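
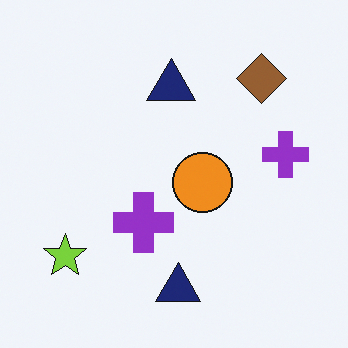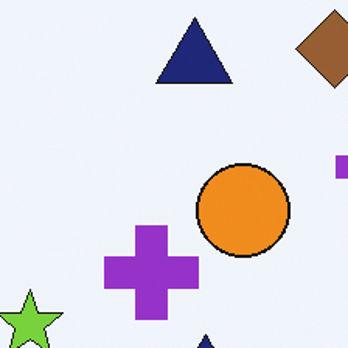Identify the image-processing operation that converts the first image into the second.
Cropped slightly and scaled back up.

The visible shapes are larger and the field of view is narrower; shapes near the original edges may be partly or wholly outside the frame — a crop-and-rescale.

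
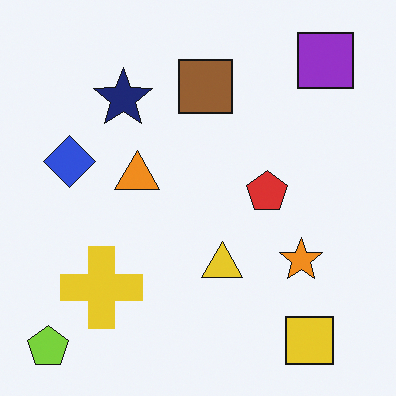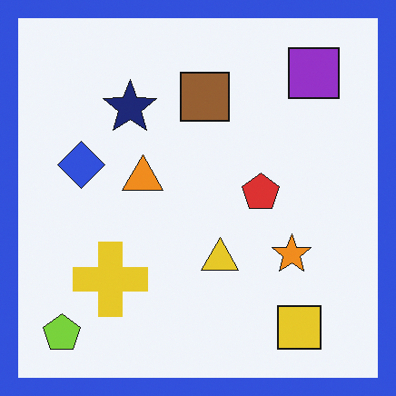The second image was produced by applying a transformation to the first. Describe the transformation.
It was framed with a blue border.

A solid blue frame runs around the edge of the second image, with the content slightly shrunk inside it.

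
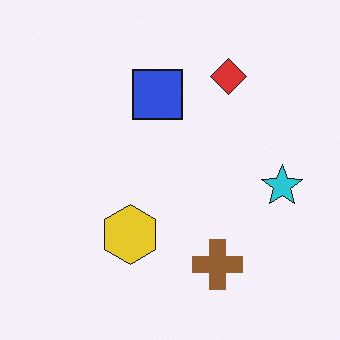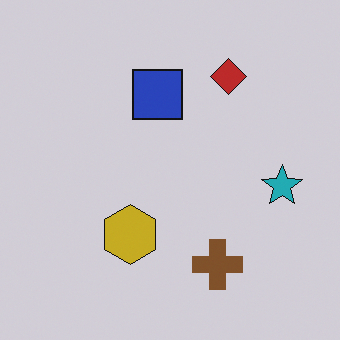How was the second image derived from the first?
This is the original image darkened a little.

Every pixel — background and shapes alike — is uniformly darkened.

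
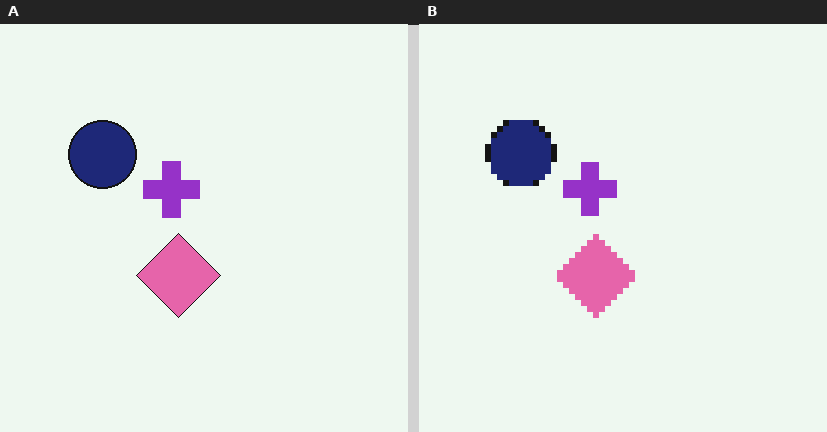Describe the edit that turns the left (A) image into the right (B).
It was moderately pixelated.

Shapes are reduced to large square blocks; fine edges and outlines are lost — a downscale-then-upscale (mosaic) effect.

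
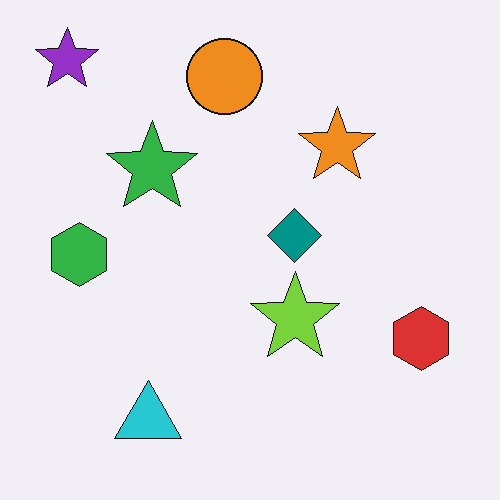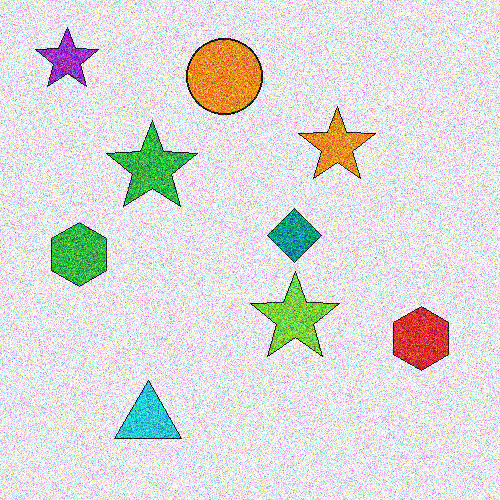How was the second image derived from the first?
The second image is the first degraded with a thick layer of grain.

Random speckle covers the whole image, including the flat background.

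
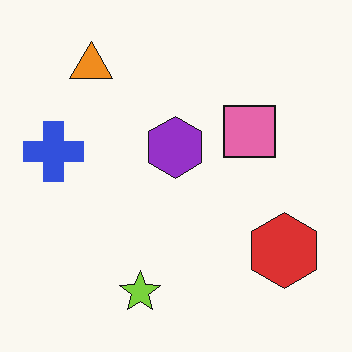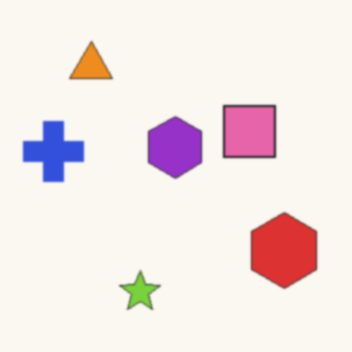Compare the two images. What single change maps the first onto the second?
The second image is the first given a subtle gaussian blur.

Shape edges and outlines are uniformly softened across the whole image.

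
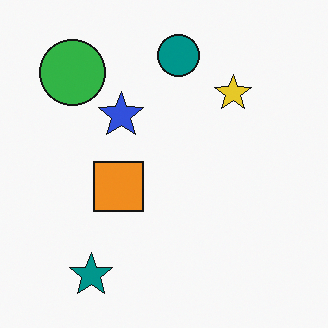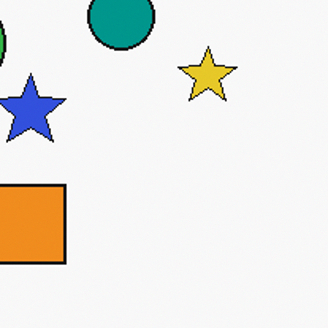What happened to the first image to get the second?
This is the original image cropped to a modestly smaller region and rescaled.

The visible shapes are larger and the field of view is narrower; shapes near the original edges may be partly or wholly outside the frame — a crop-and-rescale.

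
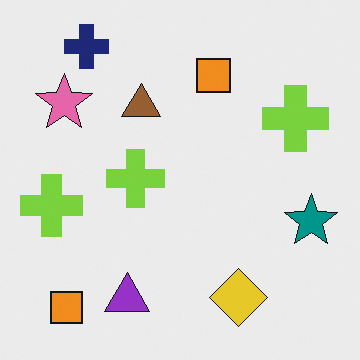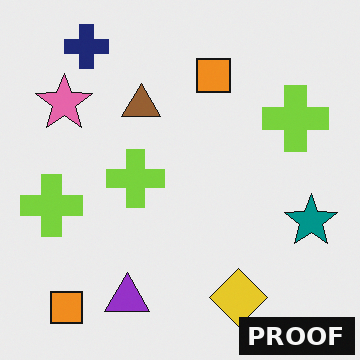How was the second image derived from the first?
The image was watermarked with the text "PROOF" in the lower-right corner.

A dark label reading "PROOF" appears in the lower-right corner.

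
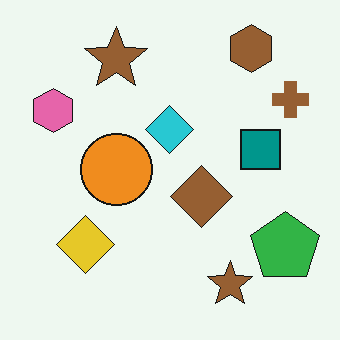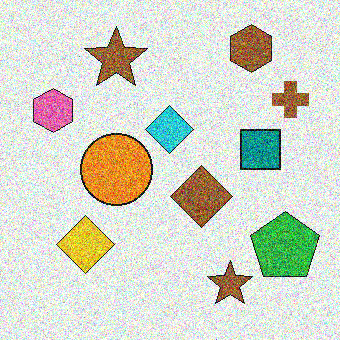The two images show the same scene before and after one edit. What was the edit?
Degraded with a thick layer of grain.

Random speckle covers the whole image, including the flat background.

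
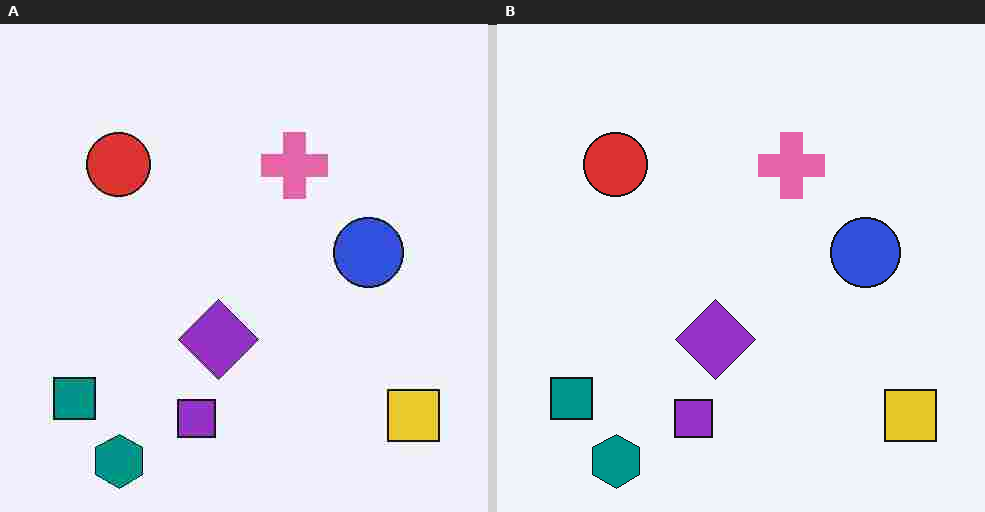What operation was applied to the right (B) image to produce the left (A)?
This is the original image heavily JPEG-compressed with obvious blocking artifacts.

Blocky 8×8 compression artifacts appear around shape edges and the flat background shows ringing — characteristic JPEG degradation.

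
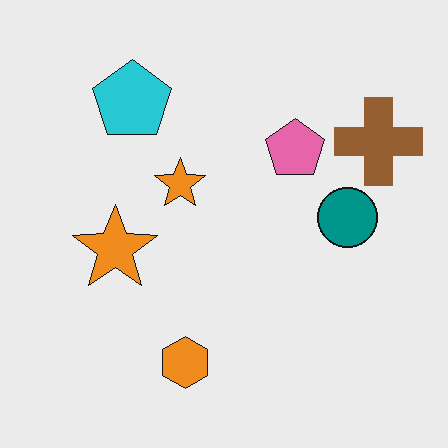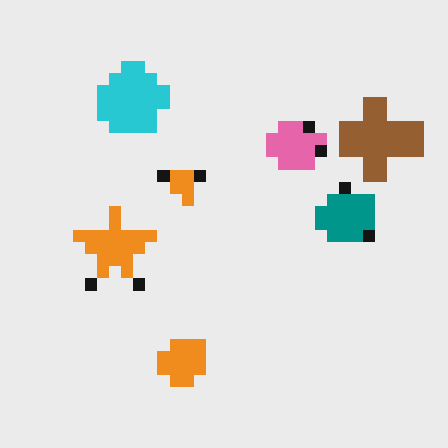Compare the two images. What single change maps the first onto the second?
The transformation is: coarsely pixelated.

Shapes are reduced to large square blocks; fine edges and outlines are lost — a downscale-then-upscale (mosaic) effect.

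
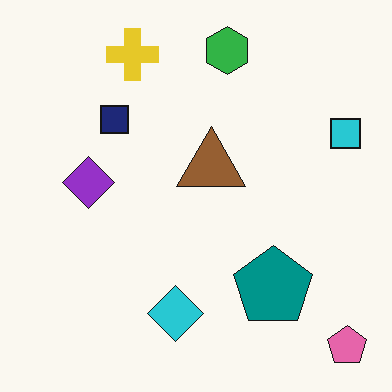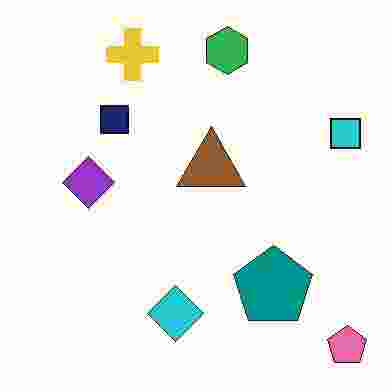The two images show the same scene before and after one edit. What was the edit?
The transformation is: degraded with heavy JPEG compression.

Blocky 8×8 compression artifacts appear around shape edges and the flat background shows ringing — characteristic JPEG degradation.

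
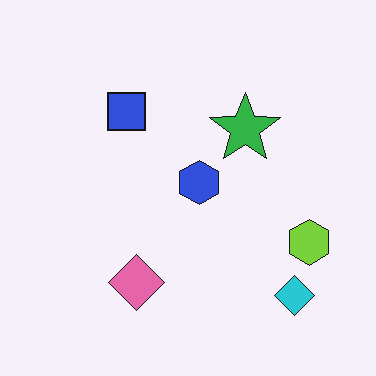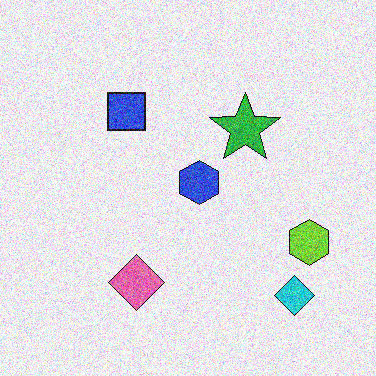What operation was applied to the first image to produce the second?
The second image is the first degraded with a thick layer of grain.

Random speckle covers the whole image, including the flat background.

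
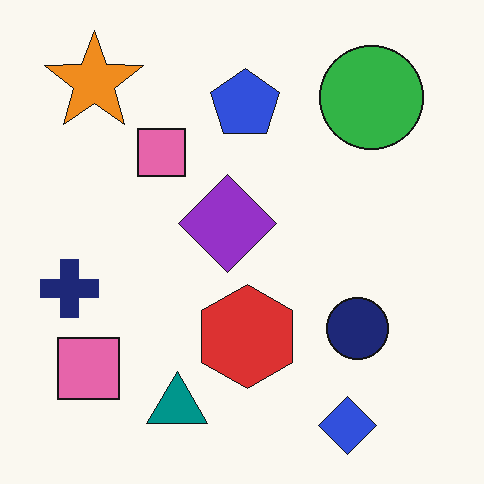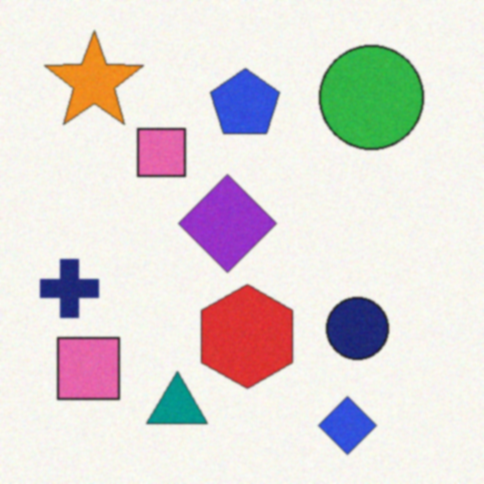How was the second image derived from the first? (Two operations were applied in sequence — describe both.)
The image was degraded with light additive noise, then given a subtle gaussian blur.

Random speckle covers the whole image, including the flat background. Shape edges and outlines are uniformly softened across the whole image.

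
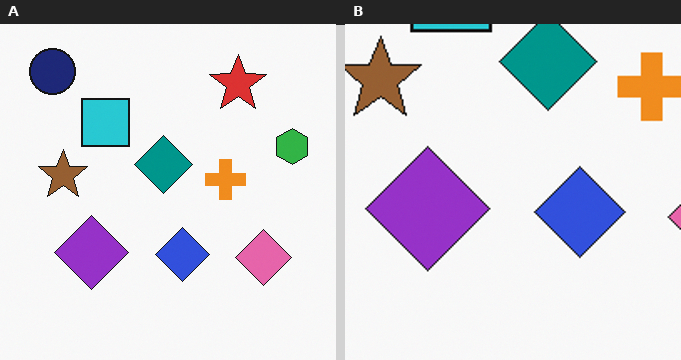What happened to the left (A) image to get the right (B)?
The transformation is: cropped tightly and scaled back up.

The visible shapes are larger and the field of view is narrower; shapes near the original edges may be partly or wholly outside the frame — a crop-and-rescale.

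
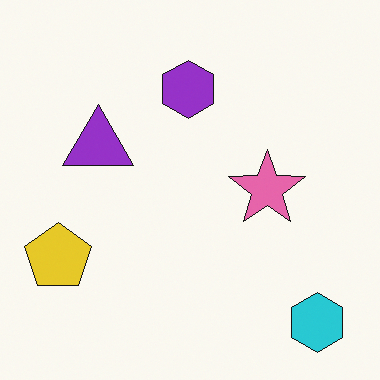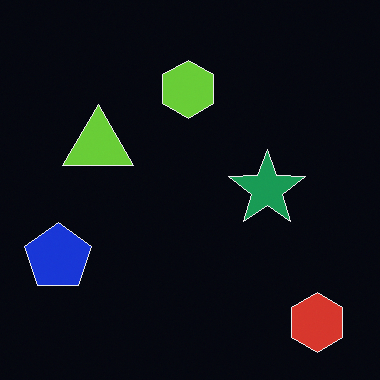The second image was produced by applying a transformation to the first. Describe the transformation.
The second image is the first color-inverted (negative).

The light background has become dark and every shape's color is its complement — a photographic negative.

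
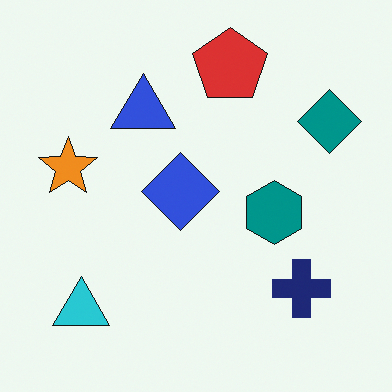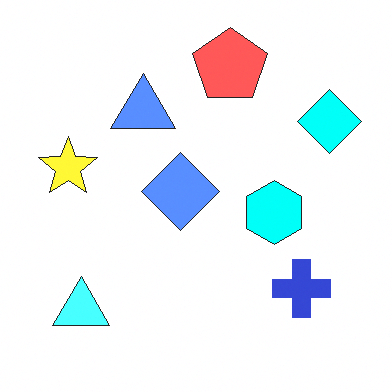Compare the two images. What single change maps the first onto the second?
The second image is the first substantially brightened.

Every pixel — background and shapes alike — is uniformly brightened.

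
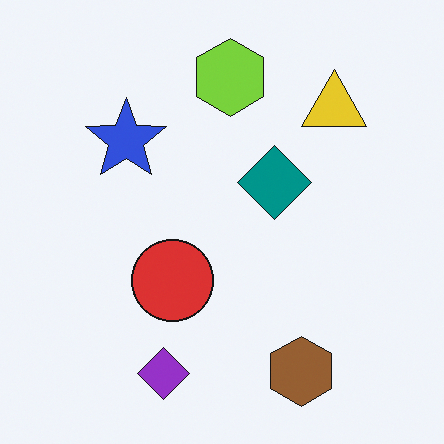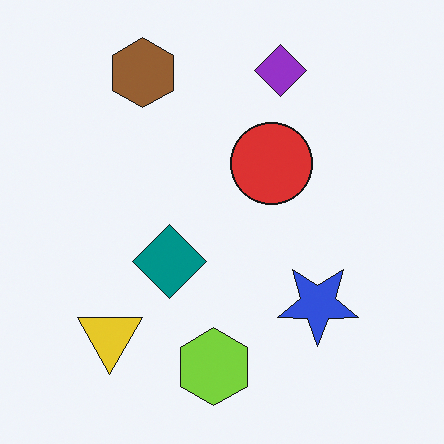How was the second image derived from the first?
This is the original image rotated 180°.

The brown hexagon sits in the bottom-right of the first image and the top-left of the second — consistent with a whole-image 180° rotation.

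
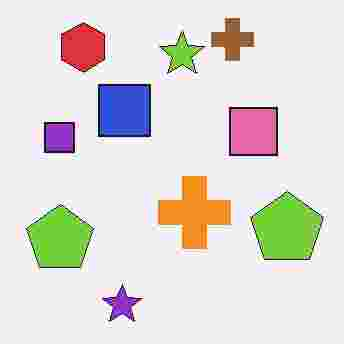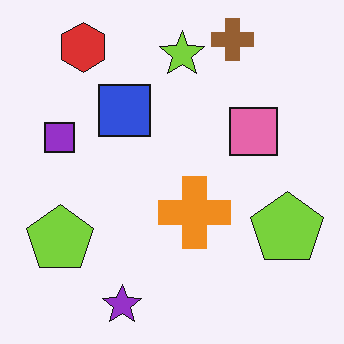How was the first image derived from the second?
This is the original image heavily JPEG-compressed with obvious blocking artifacts.

Blocky 8×8 compression artifacts appear around shape edges and the flat background shows ringing — characteristic JPEG degradation.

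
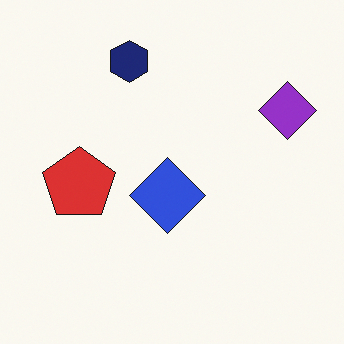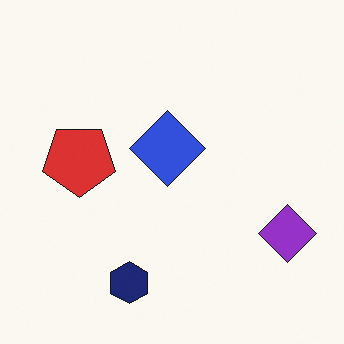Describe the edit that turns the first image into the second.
Flipped vertically (top ↔ bottom).

The navy hexagon is in the top of the first image and the bottom of the second — shapes on opposite sides of the horizontal midline have swapped in a mirror flip.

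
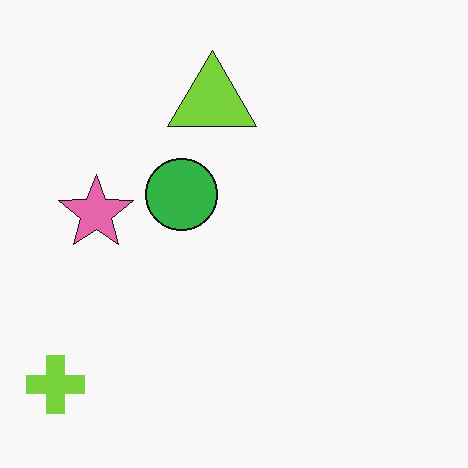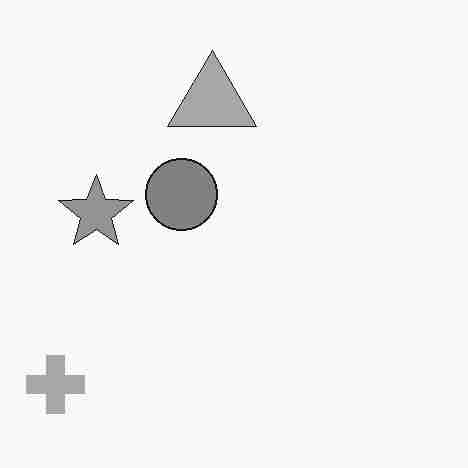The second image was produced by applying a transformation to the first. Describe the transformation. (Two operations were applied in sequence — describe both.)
This is the original image converted to grayscale, then degraded with heavy JPEG compression.

All color is removed — every shape is now a shade of grey. Blocky 8×8 compression artifacts appear around shape edges and the flat background shows ringing — characteristic JPEG degradation.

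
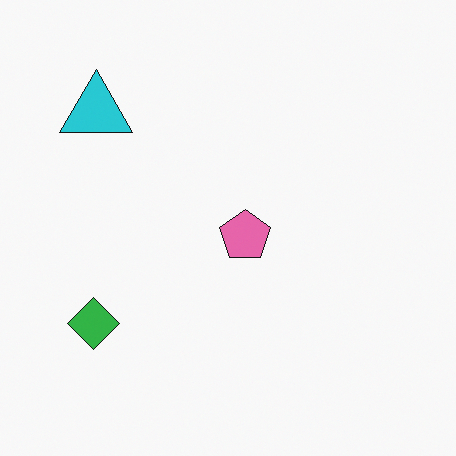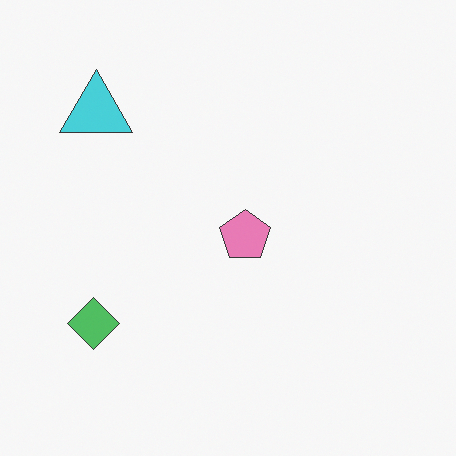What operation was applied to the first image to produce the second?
Given slightly reduced contrast.

Tones are pushed toward mid-grey across the whole image — a global contrast change.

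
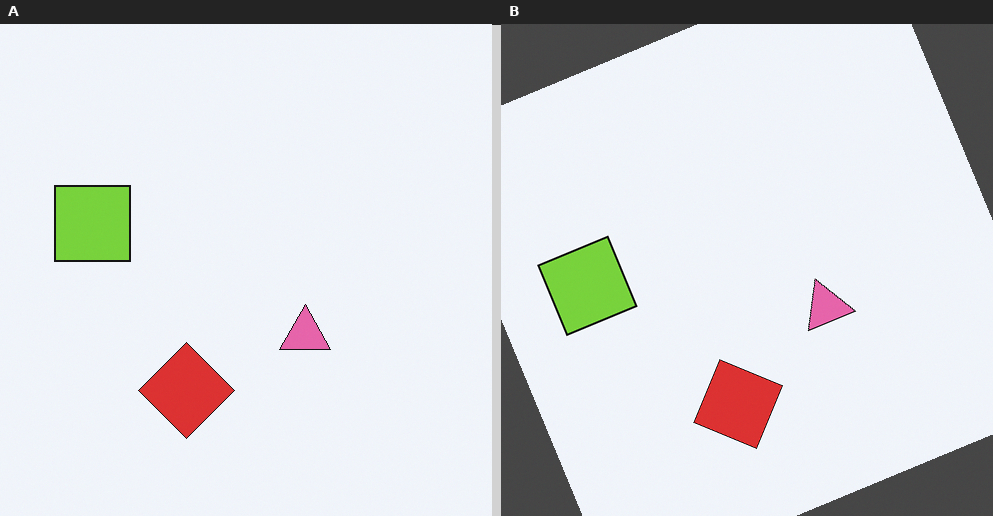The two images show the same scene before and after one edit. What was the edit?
It was rotated counter-clockwise by a clearly visible amount.

Every shape is tilted by the same angle and the image corners show triangular fill wedges — a whole-image rotation by a non-right angle.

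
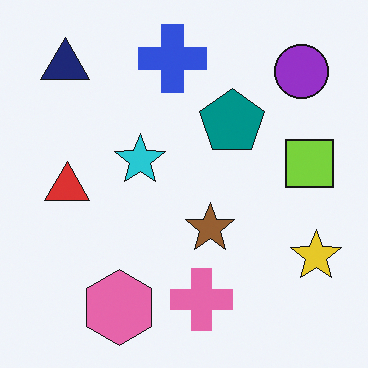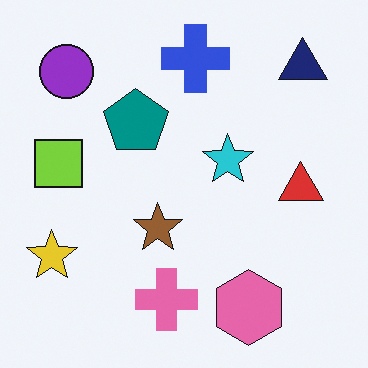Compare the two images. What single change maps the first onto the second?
It was flipped horizontally (left ↔ right).

The yellow star is in the bottom-right of the first image and the bottom-left of the second — shapes on opposite sides of the vertical midline have swapped in a mirror flip.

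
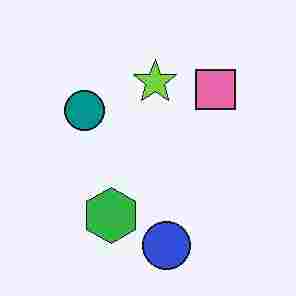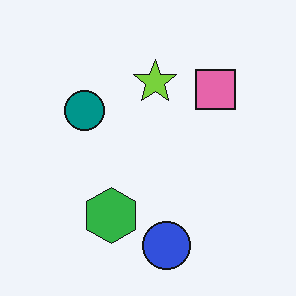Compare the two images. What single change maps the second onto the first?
Heavily JPEG-compressed with obvious blocking artifacts.

Blocky 8×8 compression artifacts appear around shape edges and the flat background shows ringing — characteristic JPEG degradation.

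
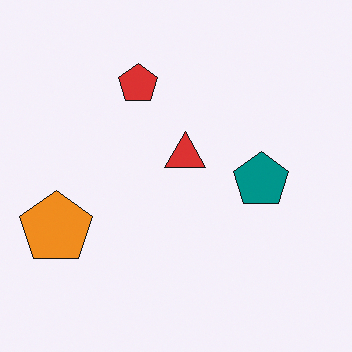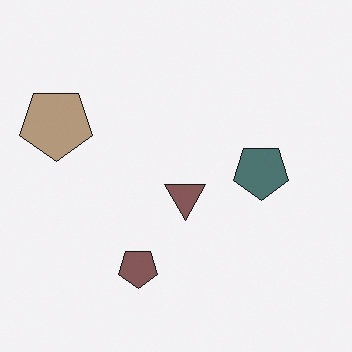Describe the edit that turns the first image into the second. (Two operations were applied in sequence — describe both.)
The second image is the first heavily desaturated, then flipped vertically (top ↔ bottom).

All colors are more muted and greyish — a global saturation change. The red pentagon is in the top of the first image and the bottom of the second — shapes on opposite sides of the horizontal midline have swapped in a mirror flip.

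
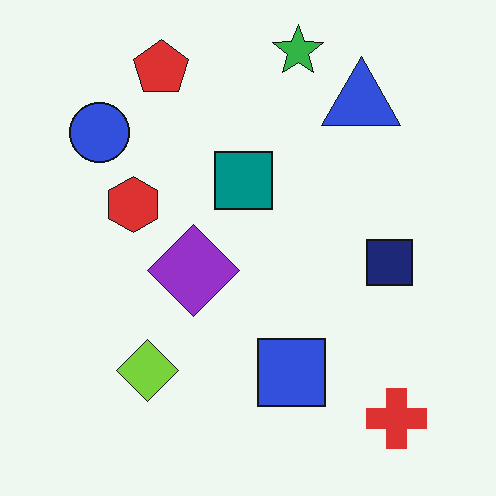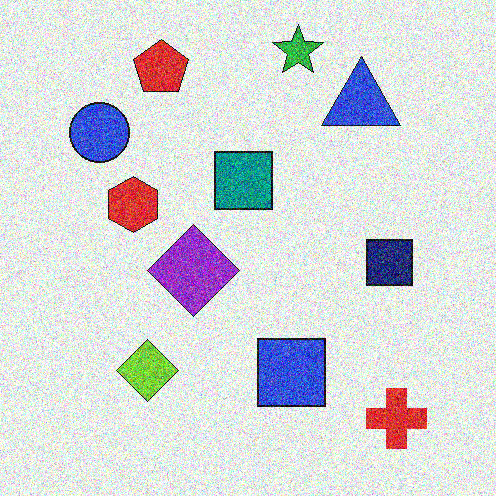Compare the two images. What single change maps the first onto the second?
The image was degraded with a thick layer of grain.

Random speckle covers the whole image, including the flat background.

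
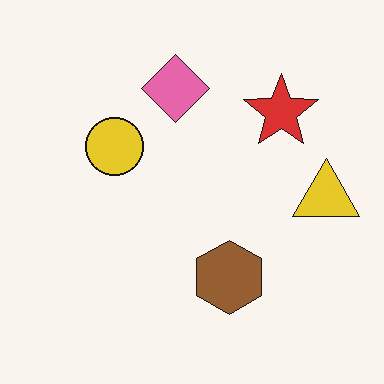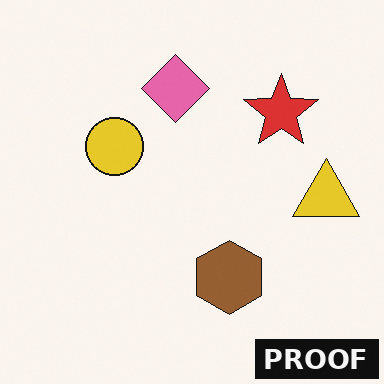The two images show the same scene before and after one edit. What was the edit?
It was watermarked with the text "PROOF" in the lower-right corner.

A dark label reading "PROOF" appears in the lower-right corner.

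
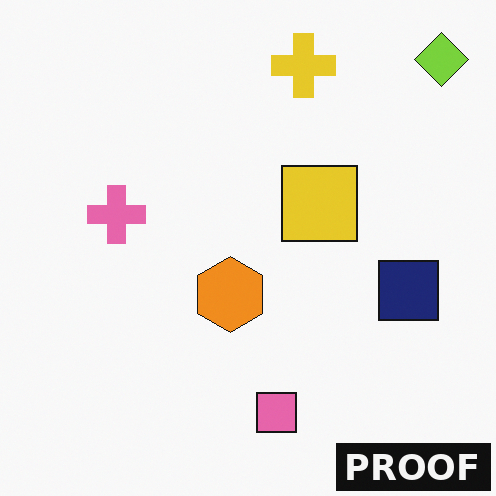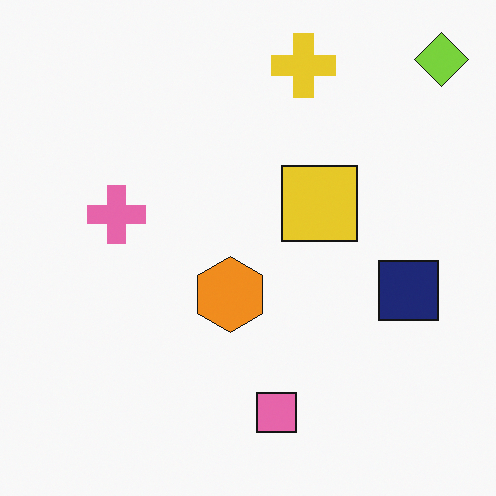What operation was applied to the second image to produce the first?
Watermarked with the text "PROOF" in the lower-right corner.

A dark label reading "PROOF" appears in the lower-right corner.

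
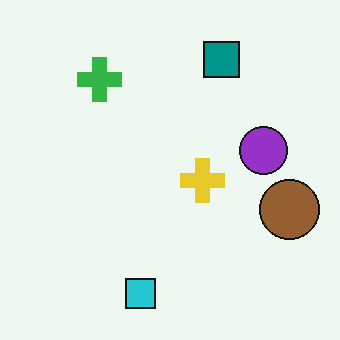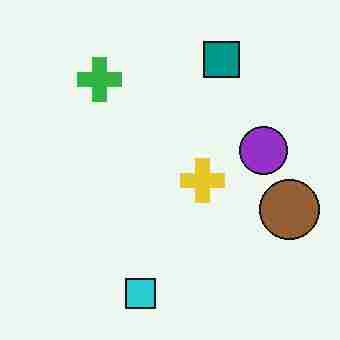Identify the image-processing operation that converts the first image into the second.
It was heavily JPEG-compressed with obvious blocking artifacts.

Blocky 8×8 compression artifacts appear around shape edges and the flat background shows ringing — characteristic JPEG degradation.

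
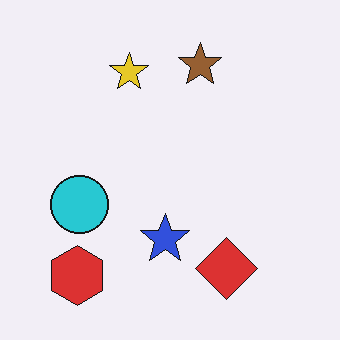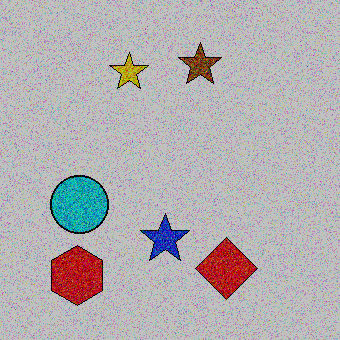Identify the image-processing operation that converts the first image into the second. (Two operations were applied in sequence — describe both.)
The second image is the first degraded with a thick layer of grain, then heavily posterized to just a handful of flat colors.

Random speckle covers the whole image, including the flat background. Each flat color has snapped to a coarser quantized level — most visibly, the near-white background has dropped to a flat grey.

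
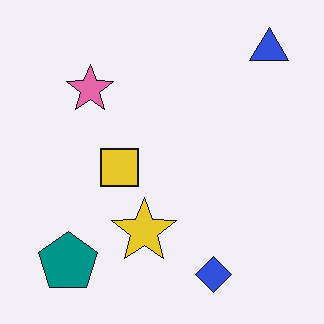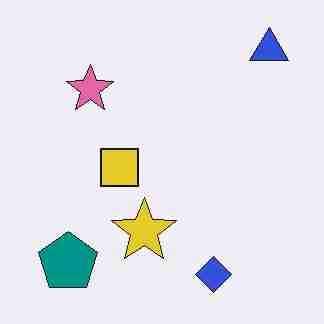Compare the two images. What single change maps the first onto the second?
Degraded with heavy JPEG compression.

Blocky 8×8 compression artifacts appear around shape edges and the flat background shows ringing — characteristic JPEG degradation.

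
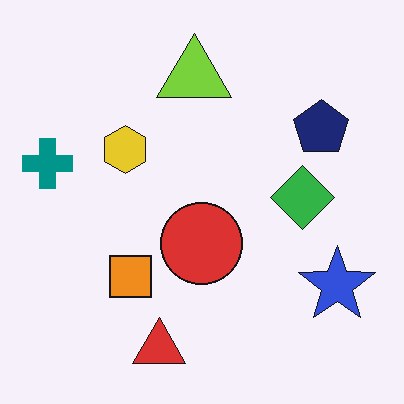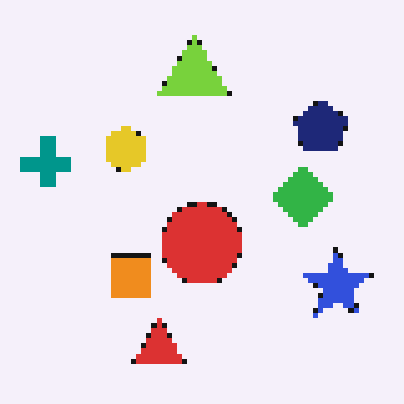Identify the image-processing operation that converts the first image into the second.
The second image is the first lightly pixelated (a mild mosaic effect).

Shapes are reduced to large square blocks; fine edges and outlines are lost — a downscale-then-upscale (mosaic) effect.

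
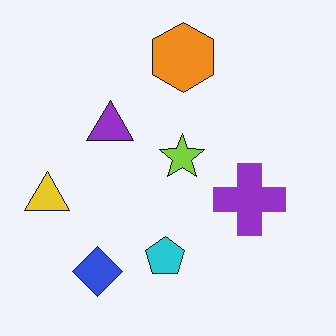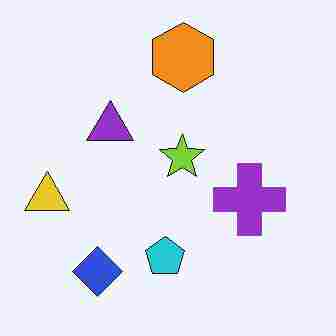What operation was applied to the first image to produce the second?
The second image is the first heavily JPEG-compressed with obvious blocking artifacts.

Blocky 8×8 compression artifacts appear around shape edges and the flat background shows ringing — characteristic JPEG degradation.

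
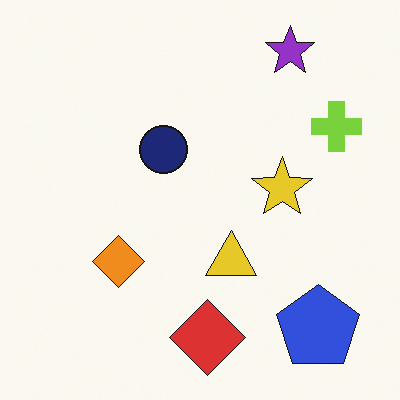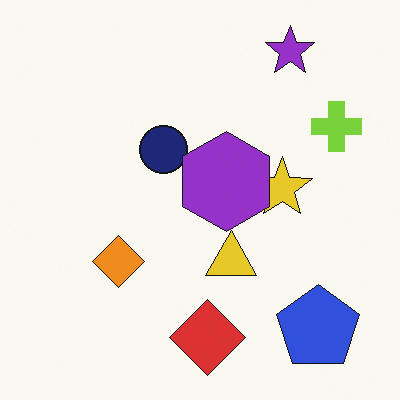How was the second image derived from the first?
The transformation is: overlaid with an additional purple hexagon.

A purple hexagon appears in the second image that is absent from the first.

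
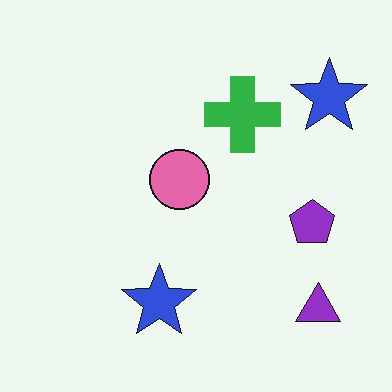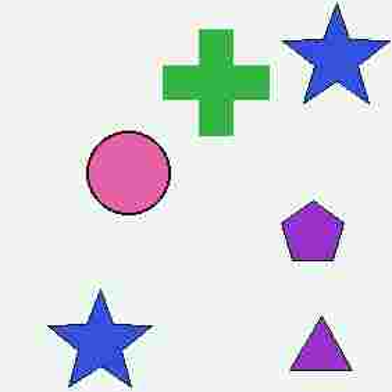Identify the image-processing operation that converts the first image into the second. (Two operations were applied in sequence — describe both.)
It was heavily JPEG-compressed with obvious blocking artifacts, then cropped to a modestly smaller region and rescaled.

Blocky 8×8 compression artifacts appear around shape edges and the flat background shows ringing — characteristic JPEG degradation. The visible shapes are larger and the field of view is narrower; shapes near the original edges may be partly or wholly outside the frame — a crop-and-rescale.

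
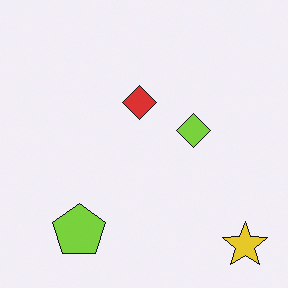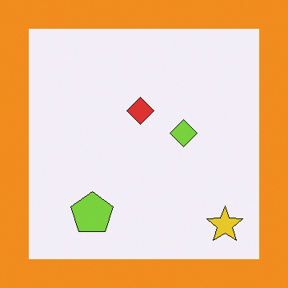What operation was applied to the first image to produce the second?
It was framed with a orange border.

A solid orange frame runs around the edge of the second image, with the content slightly shrunk inside it.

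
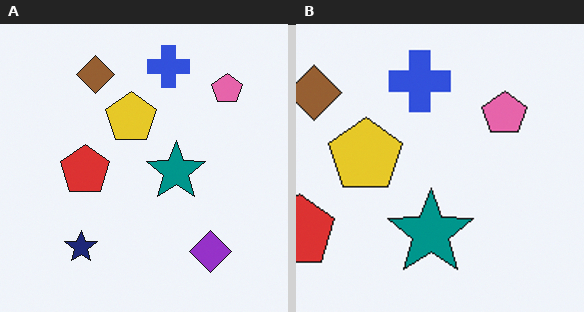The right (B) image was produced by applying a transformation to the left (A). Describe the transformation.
Cropped slightly and scaled back up.

The visible shapes are larger and the field of view is narrower; shapes near the original edges may be partly or wholly outside the frame — a crop-and-rescale.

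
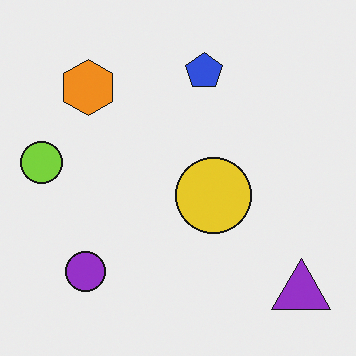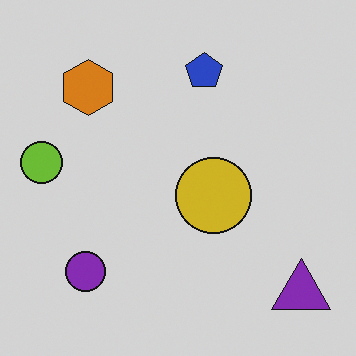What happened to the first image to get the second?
The second image is the first darkened a little.

Every pixel — background and shapes alike — is uniformly darkened.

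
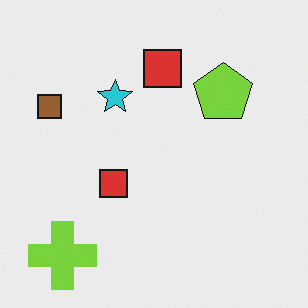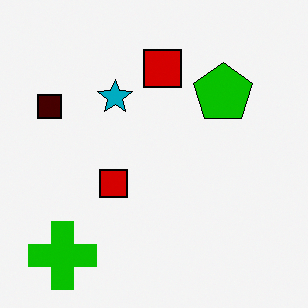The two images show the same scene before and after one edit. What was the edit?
It was given much higher contrast.

Tones are pushed away from mid-grey across the whole image — a global contrast change.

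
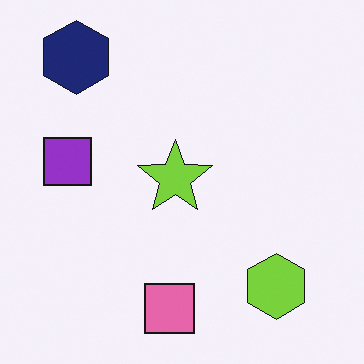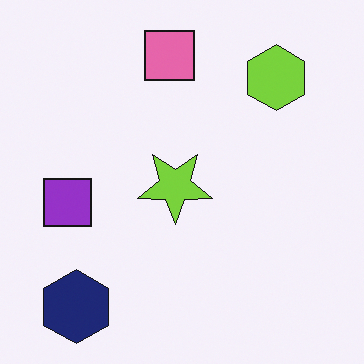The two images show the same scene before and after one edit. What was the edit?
The image was flipped vertically (top ↔ bottom).

The pink square is in the bottom of the first image and the top of the second — shapes on opposite sides of the horizontal midline have swapped in a mirror flip.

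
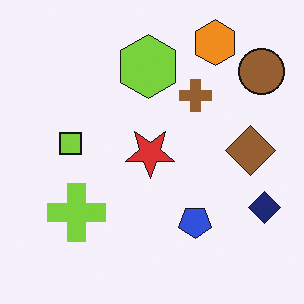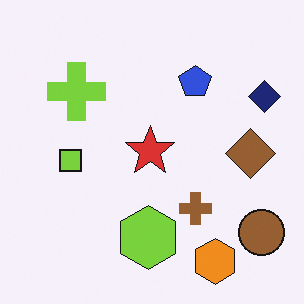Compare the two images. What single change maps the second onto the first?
It was flipped vertically (top ↔ bottom).

The orange hexagon is in the bottom-right of the second image and the top-right of the first — shapes on opposite sides of the horizontal midline have swapped in a mirror flip.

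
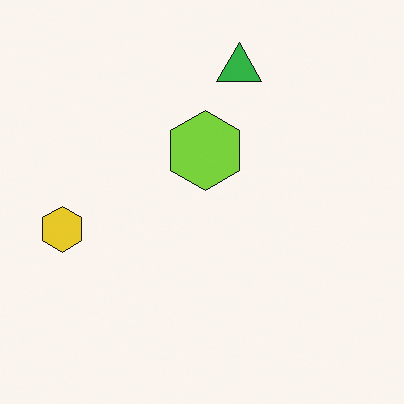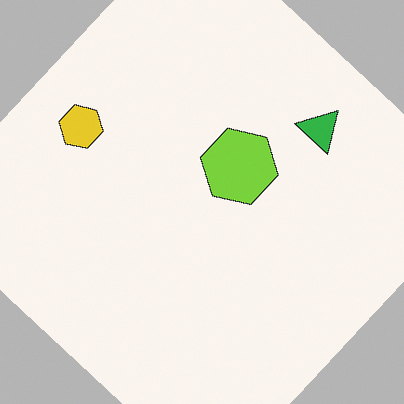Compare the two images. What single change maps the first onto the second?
The transformation is: rotated clockwise by a large amount — several tens of degrees.

Every shape is tilted by the same angle and the image corners show triangular fill wedges — a whole-image rotation by a non-right angle.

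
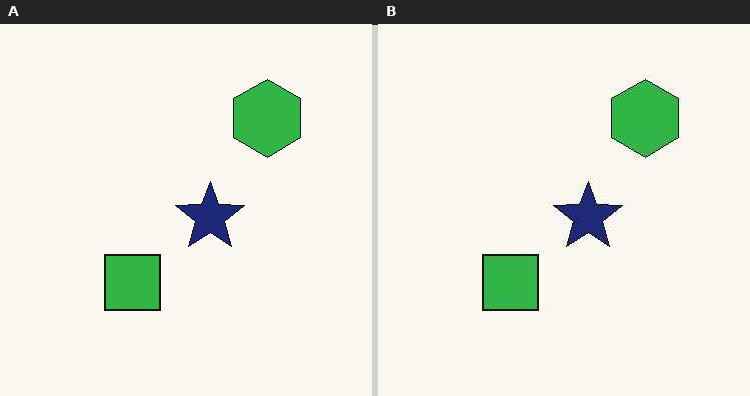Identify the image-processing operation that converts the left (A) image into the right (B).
The transformation is: JPEG-compressed with visible artifacts.

Blocky 8×8 compression artifacts appear around shape edges and the flat background shows ringing — characteristic JPEG degradation.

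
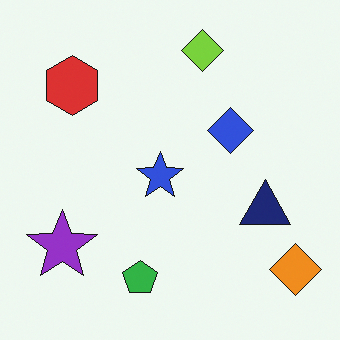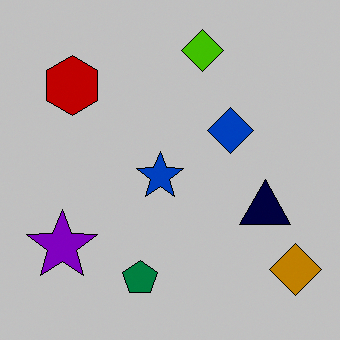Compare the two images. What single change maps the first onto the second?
The image was aggressively posterized.

Each flat color has snapped to a coarser quantized level — most visibly, the near-white background has dropped to a flat grey.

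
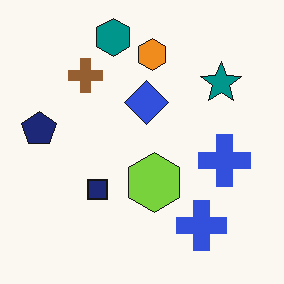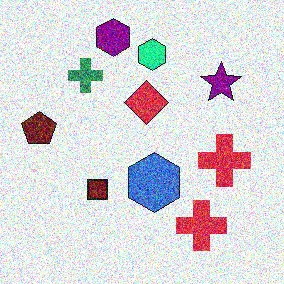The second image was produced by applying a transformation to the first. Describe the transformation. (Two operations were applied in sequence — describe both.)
The transformation is: degraded with heavy additive noise, then hue-shifted by a moderate amount.

Random speckle covers the whole image, including the flat background. Every shape's color has rotated by the same amount around the hue wheel — a uniform hue shift.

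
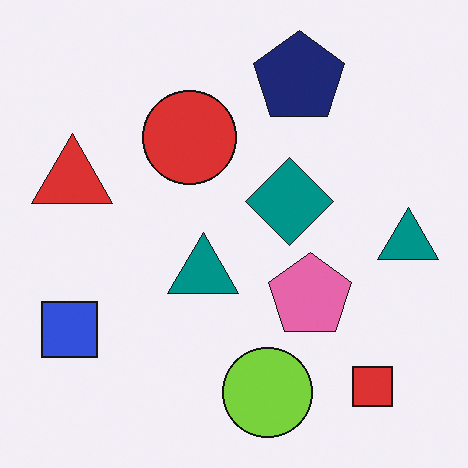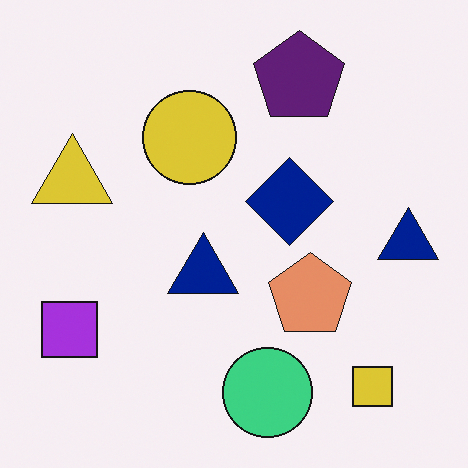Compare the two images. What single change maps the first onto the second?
The second image is the first hue-shifted by a small amount.

Every shape's color has rotated by the same amount around the hue wheel — a uniform hue shift.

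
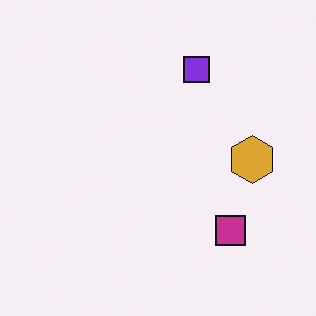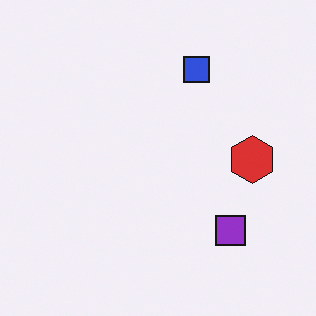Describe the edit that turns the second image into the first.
The first image is the second hue-shifted by a small amount.

Every shape's color has rotated by the same amount around the hue wheel — a uniform hue shift.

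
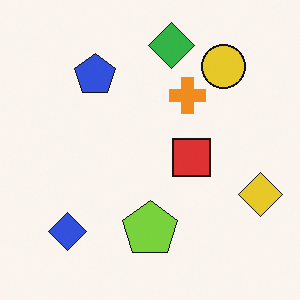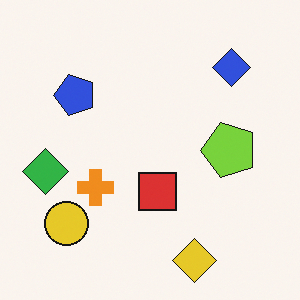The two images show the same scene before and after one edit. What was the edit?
The second image is the first transposed (reflected across the top-left ↔ bottom-right diagonal).

Shapes have swapped their row and column positions — what was in the top-right is now in the bottom-left — a diagonal reflection.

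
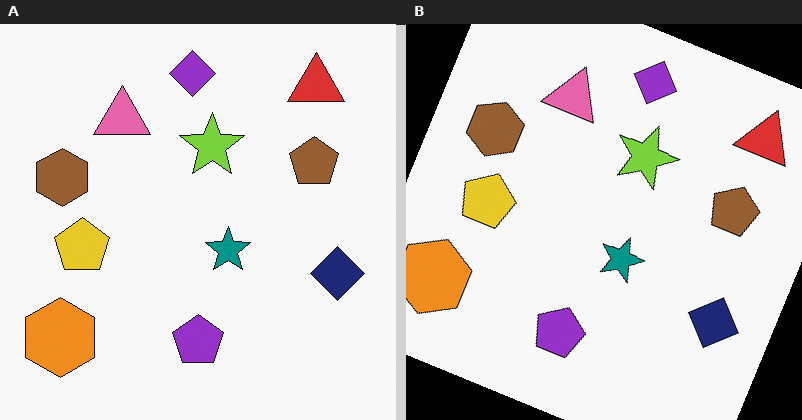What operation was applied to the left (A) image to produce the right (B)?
The image was rotated clockwise by a moderate amount.

Every shape is tilted by the same angle and the image corners show triangular fill wedges — a whole-image rotation by a non-right angle.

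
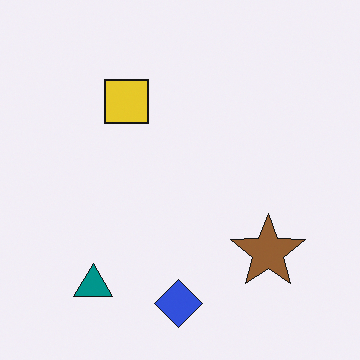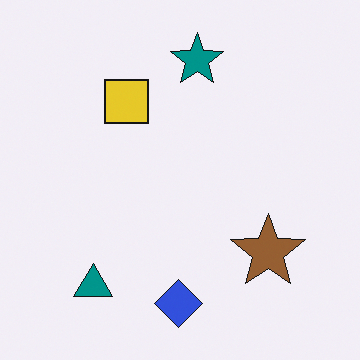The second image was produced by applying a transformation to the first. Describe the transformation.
The image was overlaid with an additional teal star.

A teal star appears in the second image that is absent from the first.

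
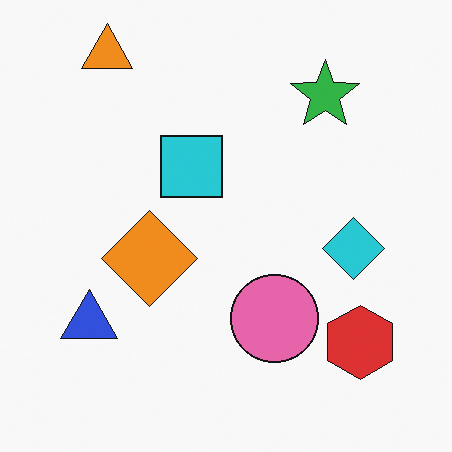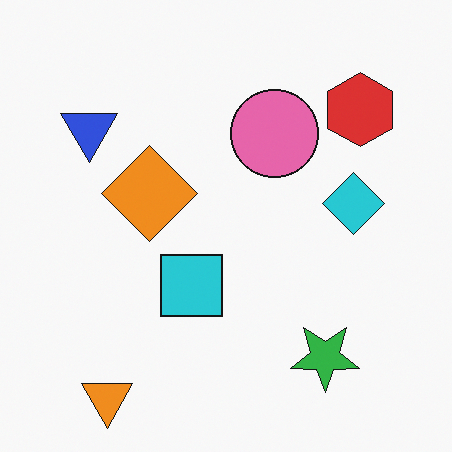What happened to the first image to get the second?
The second image is the first flipped vertically (top ↔ bottom).

The orange triangle is in the top-left of the first image and the bottom-left of the second — shapes on opposite sides of the horizontal midline have swapped in a mirror flip.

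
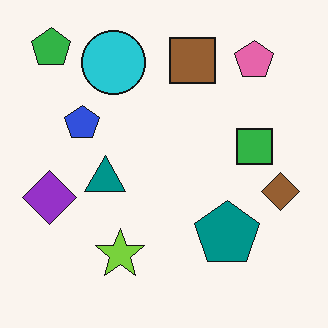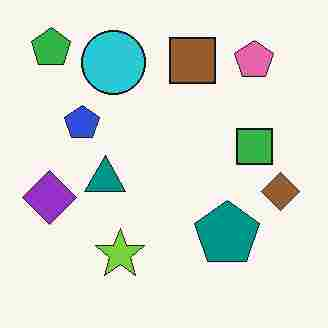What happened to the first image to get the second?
Heavily JPEG-compressed with obvious blocking artifacts.

Blocky 8×8 compression artifacts appear around shape edges and the flat background shows ringing — characteristic JPEG degradation.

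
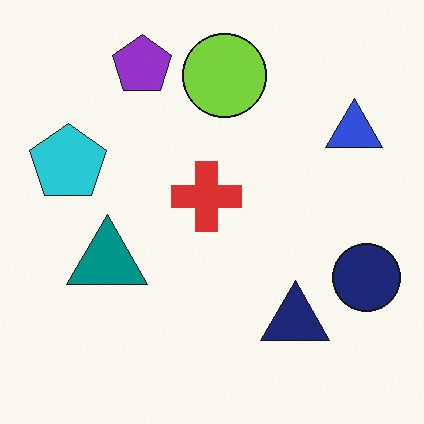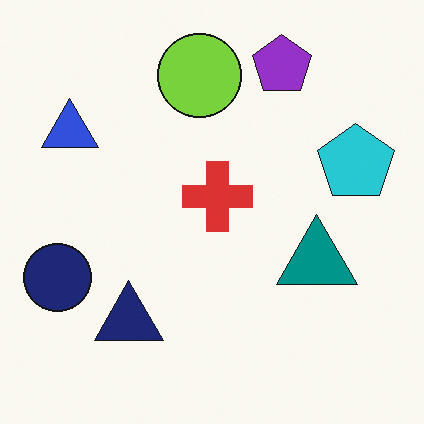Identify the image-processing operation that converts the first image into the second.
Flipped horizontally (left ↔ right).

The navy circle is in the right of the first image and the left of the second — shapes on opposite sides of the vertical midline have swapped in a mirror flip.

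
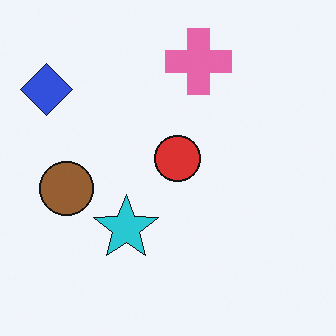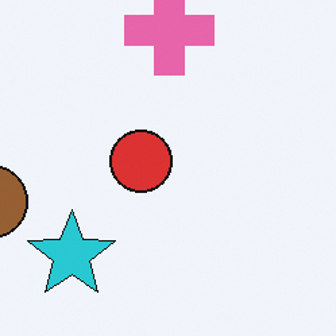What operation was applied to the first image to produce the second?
The image was cropped to a modestly smaller region and rescaled.

The visible shapes are larger and the field of view is narrower; shapes near the original edges may be partly or wholly outside the frame — a crop-and-rescale.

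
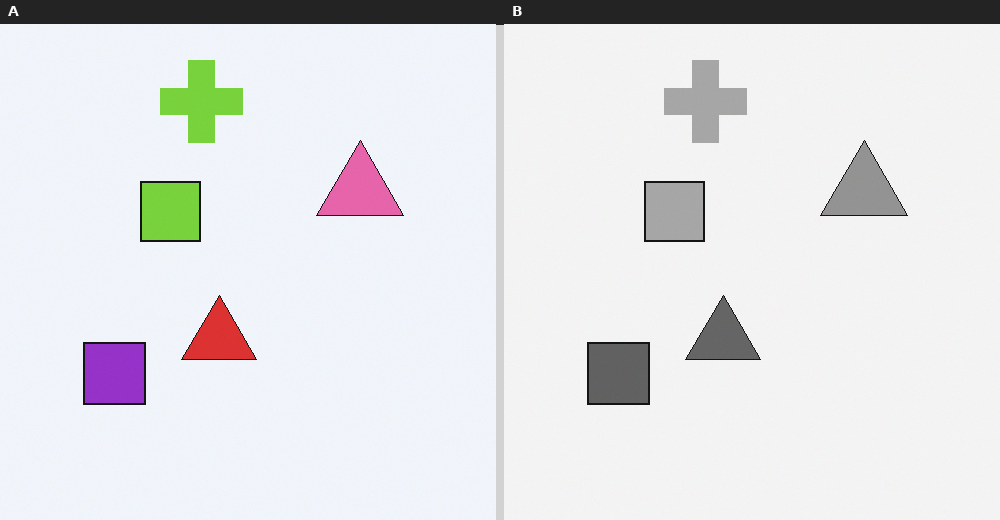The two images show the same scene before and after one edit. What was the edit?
It was converted to grayscale.

All color is removed — every shape is now a shade of grey.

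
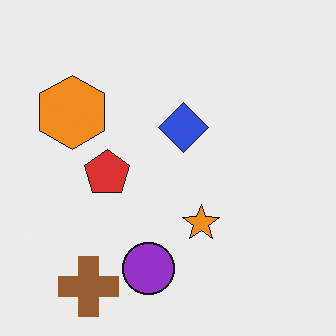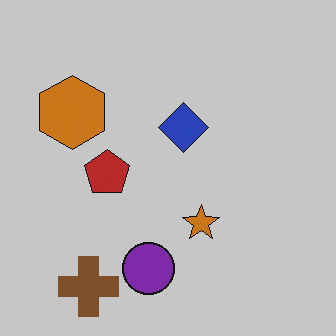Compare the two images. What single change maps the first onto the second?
The second image is the first darkened a little.

Every pixel — background and shapes alike — is uniformly darkened.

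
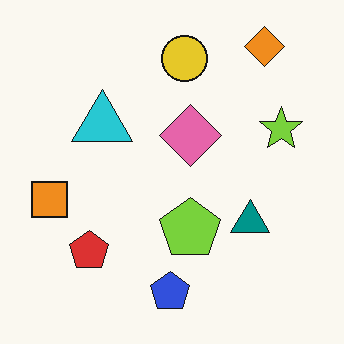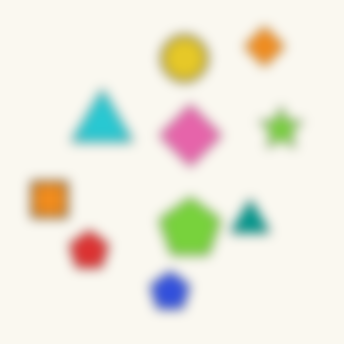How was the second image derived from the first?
The transformation is: heavily blurred.

Shape edges and outlines are uniformly softened across the whole image.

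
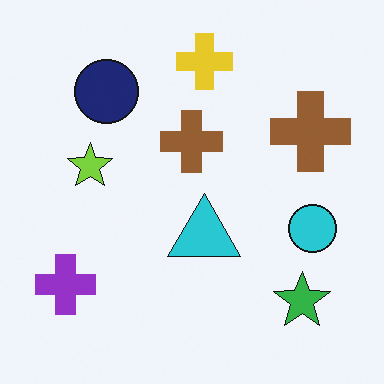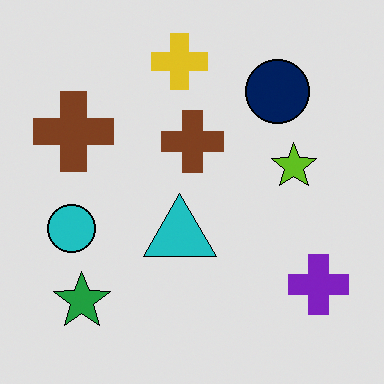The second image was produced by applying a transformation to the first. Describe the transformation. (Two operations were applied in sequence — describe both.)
This is the original image flipped horizontally (left ↔ right), then moderately posterized.

The purple cross is in the bottom-left of the first image and the bottom-right of the second — shapes on opposite sides of the vertical midline have swapped in a mirror flip. Each flat color has snapped to a coarser quantized level — most visibly, the near-white background has dropped to a flat grey.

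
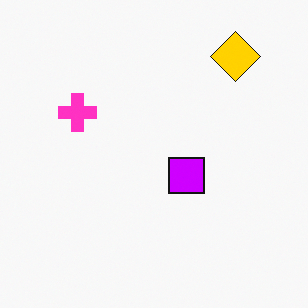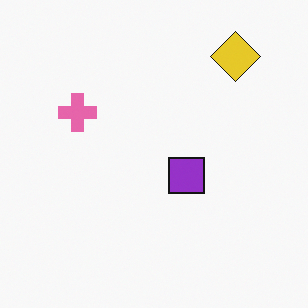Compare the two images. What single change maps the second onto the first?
It was made much more vivid (saturation change).

All colors are more vivid — a global saturation change.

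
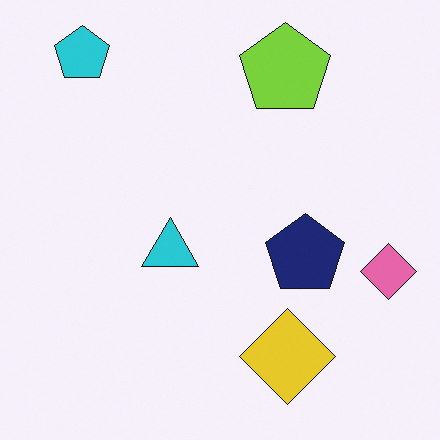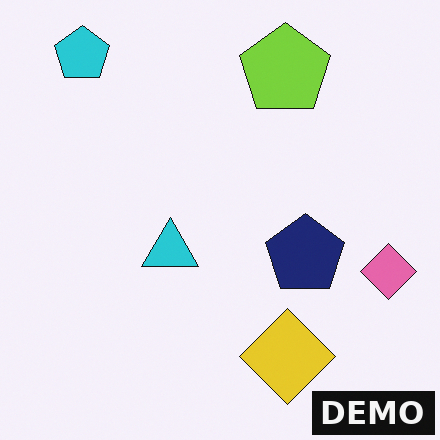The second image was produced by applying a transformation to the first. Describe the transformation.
The image was watermarked with the text "DEMO" in the lower-right corner.

A dark label reading "DEMO" appears in the lower-right corner.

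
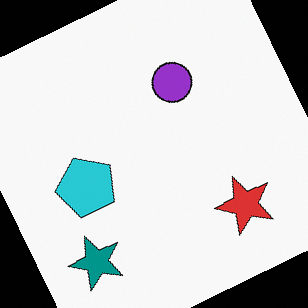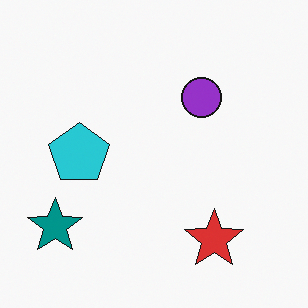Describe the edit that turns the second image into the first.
Rotated counter-clockwise by a clearly visible amount.

Every shape is tilted by the same angle and the image corners show triangular fill wedges — a whole-image rotation by a non-right angle.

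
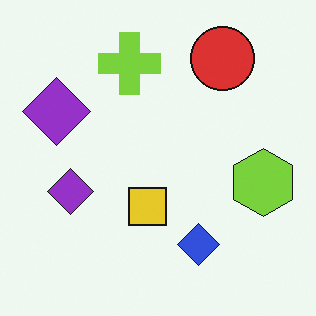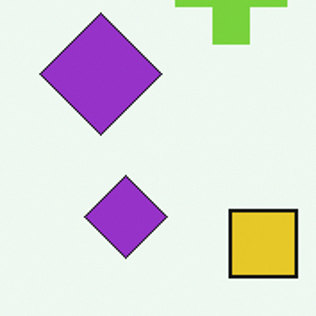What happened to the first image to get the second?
The image was cropped to a noticeably smaller region and rescaled.

The visible shapes are larger and the field of view is narrower; shapes near the original edges may be partly or wholly outside the frame — a crop-and-rescale.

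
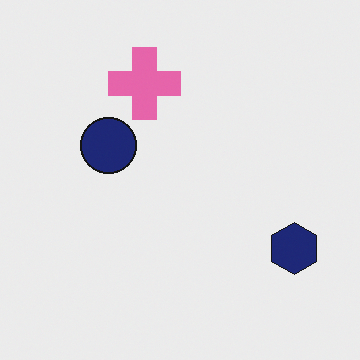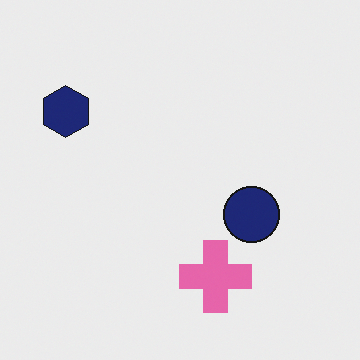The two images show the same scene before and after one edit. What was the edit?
Rotated 180°.

The navy hexagon sits in the bottom-right of the first image and the top-left of the second — consistent with a whole-image 180° rotation.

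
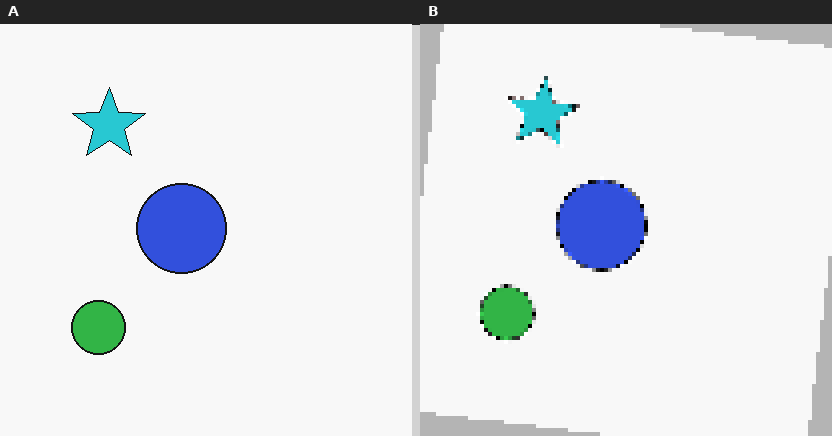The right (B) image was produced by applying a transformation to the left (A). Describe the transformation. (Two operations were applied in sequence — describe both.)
The image was rotated clockwise by a small amount, then mildly pixelated.

Every shape is tilted by the same angle and the image corners show triangular fill wedges — a whole-image rotation by a non-right angle. Shapes are reduced to large square blocks; fine edges and outlines are lost — a downscale-then-upscale (mosaic) effect.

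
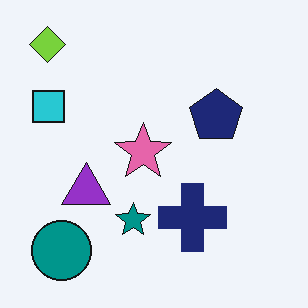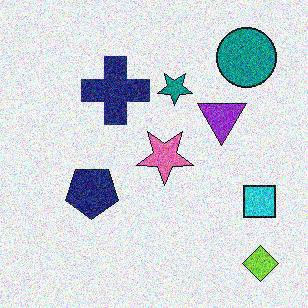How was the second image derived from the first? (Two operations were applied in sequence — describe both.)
The transformation is: rotated 180°, then degraded with heavy additive noise.

The lime diamond sits in the top-left of the first image and the bottom-right of the second — consistent with a whole-image 180° rotation. Random speckle covers the whole image, including the flat background.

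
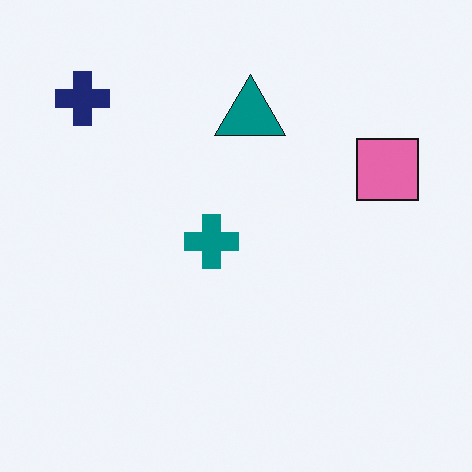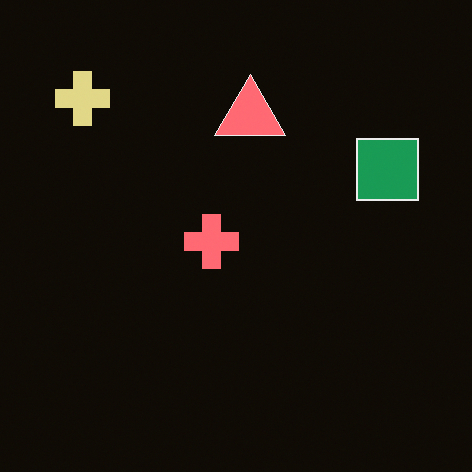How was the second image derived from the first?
The transformation is: color-inverted (negative).

The light background has become dark and every shape's color is its complement — a photographic negative.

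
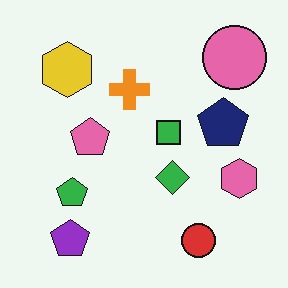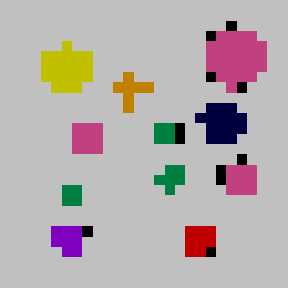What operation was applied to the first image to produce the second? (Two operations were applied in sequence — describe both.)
Heavily posterized to just a handful of flat colors, then coarsely pixelated.

Each flat color has snapped to a coarser quantized level — most visibly, the near-white background has dropped to a flat grey. Shapes are reduced to large square blocks; fine edges and outlines are lost — a downscale-then-upscale (mosaic) effect.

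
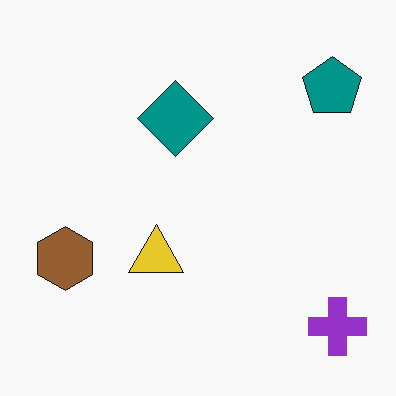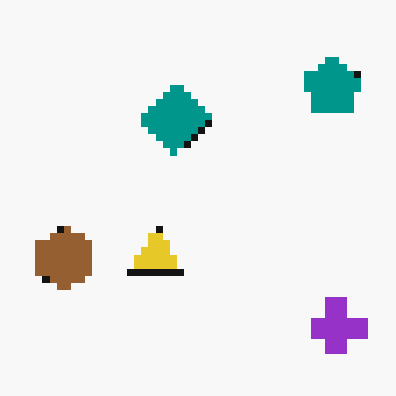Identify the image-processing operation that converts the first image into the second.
This is the original image moderately pixelated.

Shapes are reduced to large square blocks; fine edges and outlines are lost — a downscale-then-upscale (mosaic) effect.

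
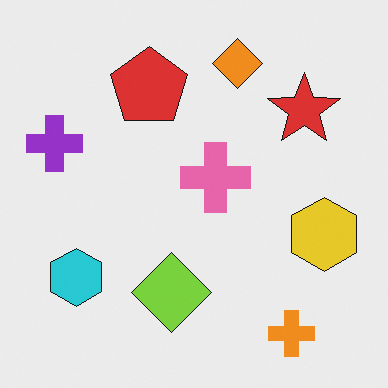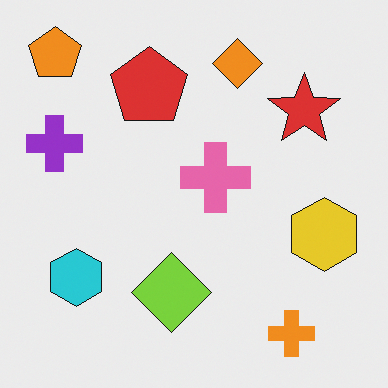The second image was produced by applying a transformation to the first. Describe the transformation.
This is the original image overlaid with an additional orange pentagon.

An orange pentagon appears in the second image that is absent from the first.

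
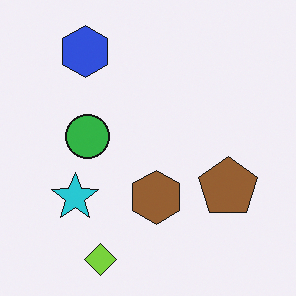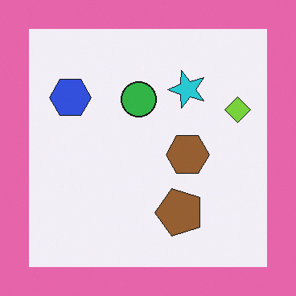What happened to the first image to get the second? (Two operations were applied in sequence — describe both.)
The transformation is: transposed (reflected across the top-left ↔ bottom-right diagonal), then framed with a pink border.

Shapes have swapped their row and column positions — what was in the top-right is now in the bottom-left — a diagonal reflection. A solid pink frame runs around the edge of the second image, with the content slightly shrunk inside it.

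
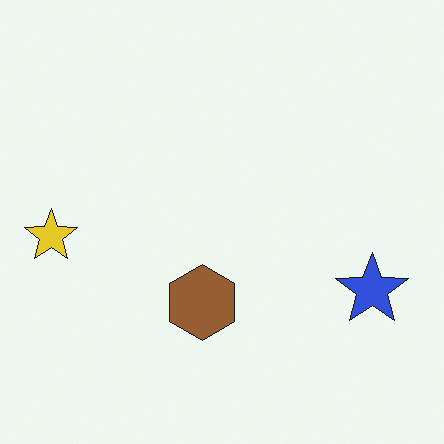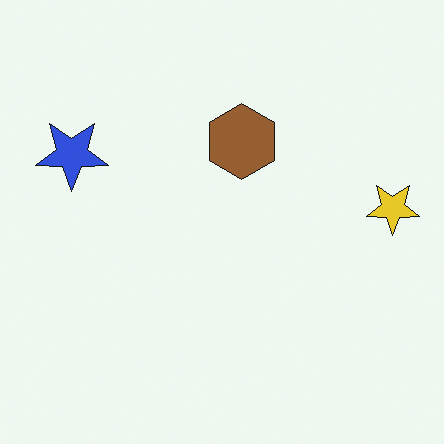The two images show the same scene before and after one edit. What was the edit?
The transformation is: rotated 180°.

The yellow star sits in the left of the first image and the right of the second — consistent with a whole-image 180° rotation.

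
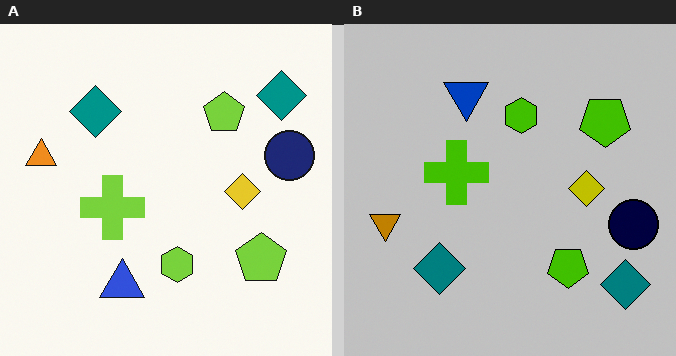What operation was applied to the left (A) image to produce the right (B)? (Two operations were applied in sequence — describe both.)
Aggressively posterized, then flipped vertically (top ↔ bottom).

Each flat color has snapped to a coarser quantized level — most visibly, the near-white background has dropped to a flat grey. The blue triangle is in the bottom of the left (A) image and the top of the right (B) — shapes on opposite sides of the horizontal midline have swapped in a mirror flip.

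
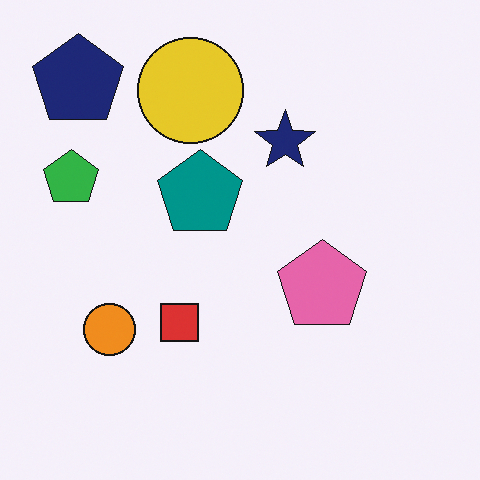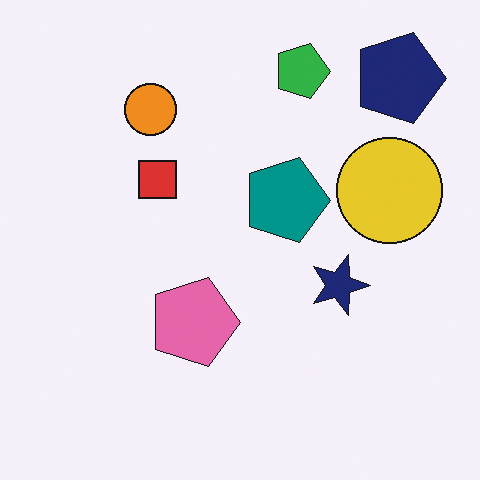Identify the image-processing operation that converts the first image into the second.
This is the original image rotated 90° clockwise.

The navy pentagon sits in the top-left of the first image and the top-right of the second — consistent with a whole-image 90° clockwise rotation.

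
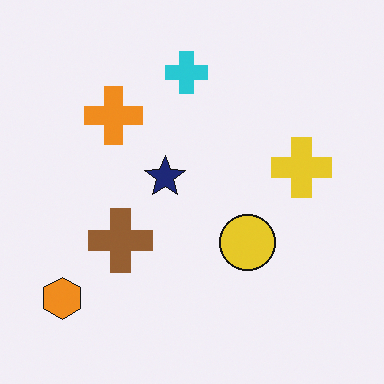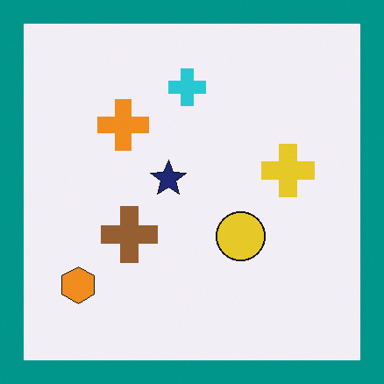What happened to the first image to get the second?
The transformation is: framed with a teal border.

A solid teal frame runs around the edge of the second image, with the content slightly shrunk inside it.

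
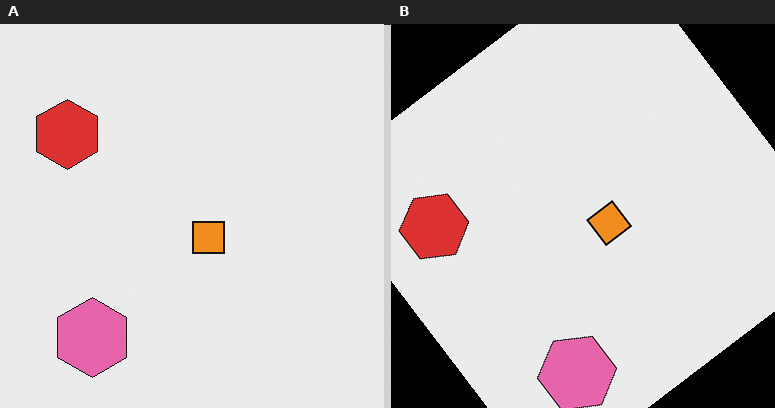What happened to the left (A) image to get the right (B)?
The image was rotated counter-clockwise by a large amount — several tens of degrees.

Every shape is tilted by the same angle and the image corners show triangular fill wedges — a whole-image rotation by a non-right angle.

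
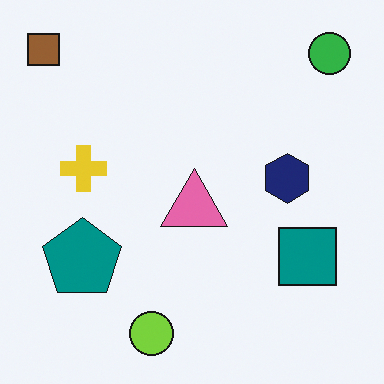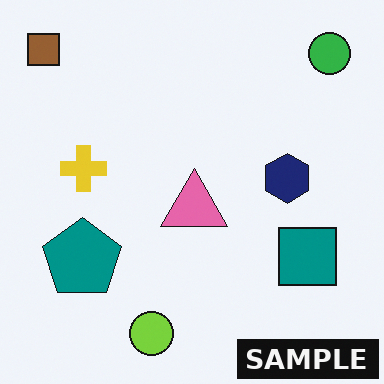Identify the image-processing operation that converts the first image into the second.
It was watermarked with the text "SAMPLE" in the lower-right corner.

A dark label reading "SAMPLE" appears in the lower-right corner.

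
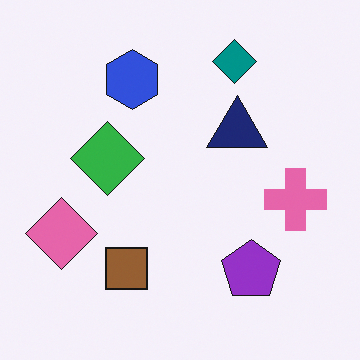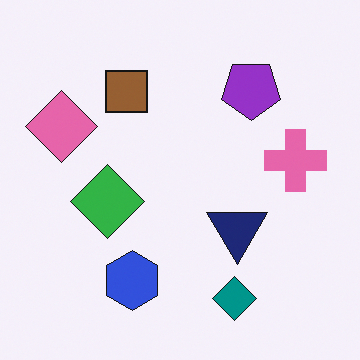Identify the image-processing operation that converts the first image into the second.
Flipped vertically (top ↔ bottom).

The teal diamond is in the top of the first image and the bottom of the second — shapes on opposite sides of the horizontal midline have swapped in a mirror flip.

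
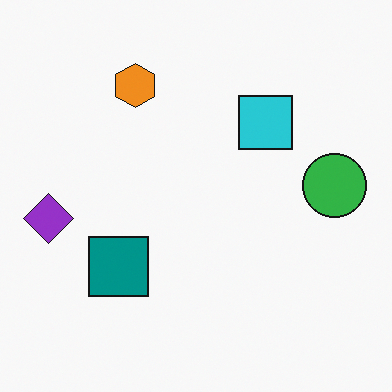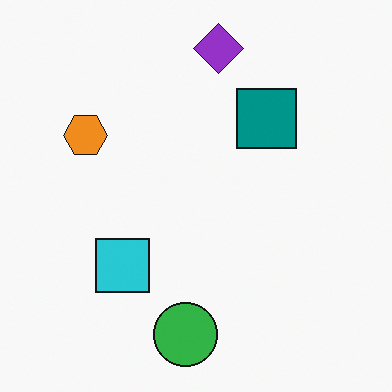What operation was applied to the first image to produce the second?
The image was transposed (reflected across the top-left ↔ bottom-right diagonal).

Shapes have swapped their row and column positions — what was in the top-right is now in the bottom-left — a diagonal reflection.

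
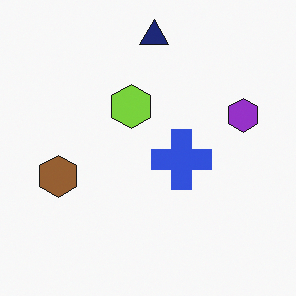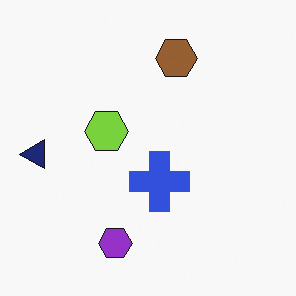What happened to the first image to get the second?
The second image is the first transposed (reflected across the top-left ↔ bottom-right diagonal).

Shapes have swapped their row and column positions — what was in the top-right is now in the bottom-left — a diagonal reflection.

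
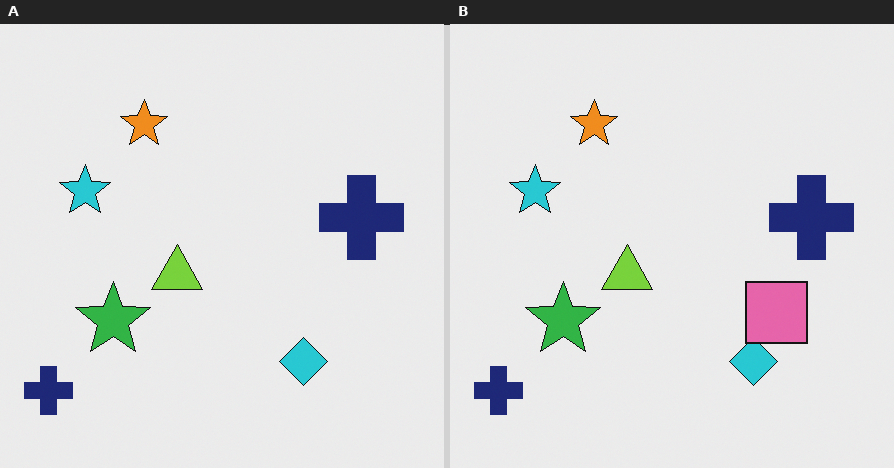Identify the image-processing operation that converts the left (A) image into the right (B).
The right (B) image is the left (A) overlaid with an additional pink square.

A pink square appears in the right (B) image that is absent from the left (A).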